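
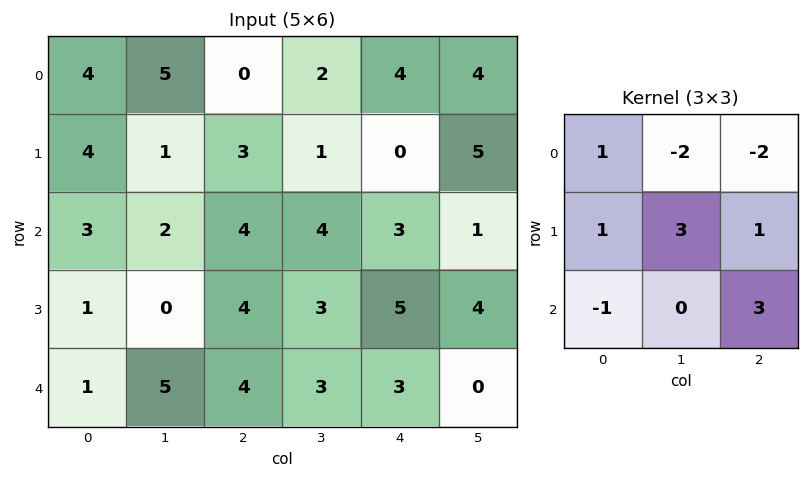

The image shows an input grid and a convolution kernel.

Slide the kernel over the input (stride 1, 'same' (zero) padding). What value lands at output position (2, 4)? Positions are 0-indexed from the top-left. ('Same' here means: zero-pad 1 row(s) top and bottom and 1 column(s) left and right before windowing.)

14

The receptive field on the zero-padded input at this output position is [1 0 5 / 4 3 1 / 3 5 4]. Elementwise product with the kernel and sum: 1·1 + 0·-2 + 5·-2 + 4·1 + 3·3 + 1·1 + 3·-1 + 4·3.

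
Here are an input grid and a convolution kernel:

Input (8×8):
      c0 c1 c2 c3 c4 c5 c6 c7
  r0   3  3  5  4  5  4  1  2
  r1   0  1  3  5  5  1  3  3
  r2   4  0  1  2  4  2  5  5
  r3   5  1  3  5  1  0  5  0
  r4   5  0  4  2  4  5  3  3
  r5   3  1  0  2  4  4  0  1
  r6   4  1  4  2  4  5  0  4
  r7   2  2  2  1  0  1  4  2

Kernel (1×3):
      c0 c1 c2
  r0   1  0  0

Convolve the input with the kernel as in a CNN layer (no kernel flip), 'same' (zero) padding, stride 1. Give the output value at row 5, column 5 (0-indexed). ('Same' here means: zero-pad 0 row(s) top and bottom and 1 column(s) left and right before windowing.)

The receptive field on the zero-padded input at this output position is [4 4 0]. Elementwise product with the kernel and sum: 4·1.

4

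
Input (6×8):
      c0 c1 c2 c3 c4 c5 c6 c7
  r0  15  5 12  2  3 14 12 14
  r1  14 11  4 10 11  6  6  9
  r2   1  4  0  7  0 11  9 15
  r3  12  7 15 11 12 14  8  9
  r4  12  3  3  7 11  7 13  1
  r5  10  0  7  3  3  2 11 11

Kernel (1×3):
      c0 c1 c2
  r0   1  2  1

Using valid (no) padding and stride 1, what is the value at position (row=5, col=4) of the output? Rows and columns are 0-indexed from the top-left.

The receptive field on the input at this output position is [3 2 11]. Elementwise product with the kernel and sum: 3·1 + 2·2 + 11·1.

18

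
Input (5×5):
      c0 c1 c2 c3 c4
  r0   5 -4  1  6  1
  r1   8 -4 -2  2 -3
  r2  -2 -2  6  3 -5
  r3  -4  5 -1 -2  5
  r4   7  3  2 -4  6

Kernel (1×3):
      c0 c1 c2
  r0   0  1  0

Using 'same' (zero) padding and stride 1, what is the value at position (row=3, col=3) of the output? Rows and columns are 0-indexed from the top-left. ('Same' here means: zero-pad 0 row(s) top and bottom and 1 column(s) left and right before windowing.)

-2

The receptive field on the zero-padded input at this output position is [-1 -2 5]. Elementwise product with the kernel and sum: -2·1.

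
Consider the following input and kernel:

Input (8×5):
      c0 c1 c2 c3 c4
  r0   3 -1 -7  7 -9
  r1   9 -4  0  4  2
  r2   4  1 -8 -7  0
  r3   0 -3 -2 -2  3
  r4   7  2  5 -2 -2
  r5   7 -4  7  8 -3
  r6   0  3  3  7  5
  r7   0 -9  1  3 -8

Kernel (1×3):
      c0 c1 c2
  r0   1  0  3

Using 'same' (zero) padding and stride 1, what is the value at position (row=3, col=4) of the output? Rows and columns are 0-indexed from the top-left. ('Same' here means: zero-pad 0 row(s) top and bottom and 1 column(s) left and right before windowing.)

-2

The receptive field on the zero-padded input at this output position is [-2 3 0]. Elementwise product with the kernel and sum: -2·1 + 0·3.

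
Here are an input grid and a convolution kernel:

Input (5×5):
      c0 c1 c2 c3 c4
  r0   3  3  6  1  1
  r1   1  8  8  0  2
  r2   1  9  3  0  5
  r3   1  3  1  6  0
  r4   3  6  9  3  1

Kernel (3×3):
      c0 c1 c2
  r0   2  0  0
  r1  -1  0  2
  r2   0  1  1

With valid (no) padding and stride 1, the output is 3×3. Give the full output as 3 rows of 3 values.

33 1 13
11 14 29
18 39 9

Output[0,0]: The receptive field on the input at this output position is [3 3 6 / 1 8 8 / 1 9 3]. Elementwise product with the kernel and sum: 3·2 + 1·-1 + 8·2 + 9·1 + 3·1.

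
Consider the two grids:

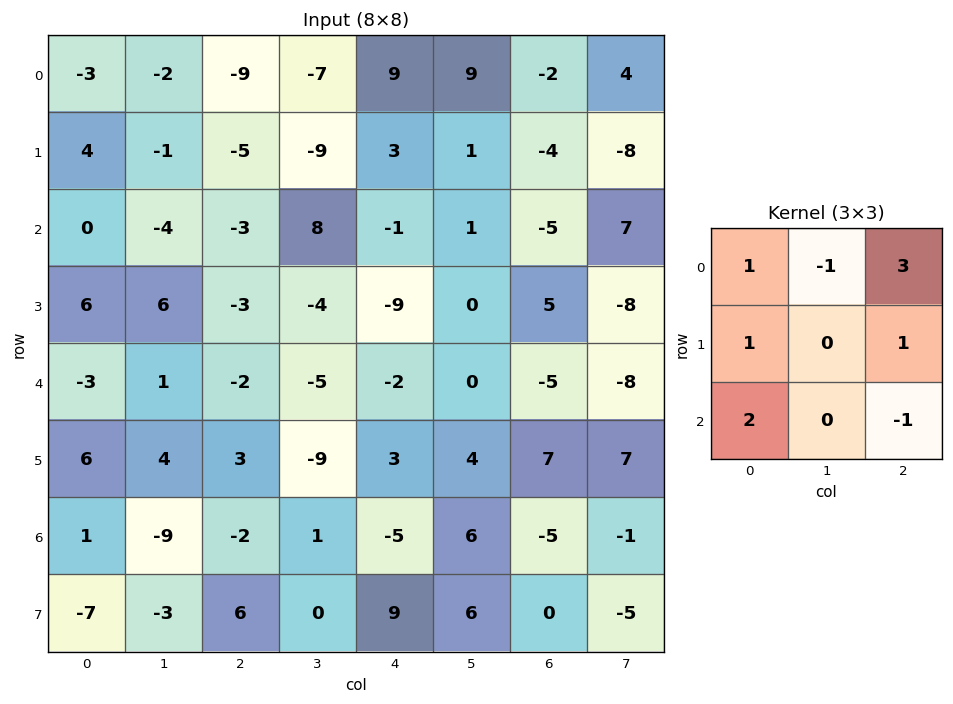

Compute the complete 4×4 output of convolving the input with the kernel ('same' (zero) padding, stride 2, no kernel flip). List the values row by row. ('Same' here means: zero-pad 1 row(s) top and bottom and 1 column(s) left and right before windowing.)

-1 -2 -17 23
-17 -3 -8 -3
9 10 -22 -36
0 -40 1 40

Output[0,0]: The receptive field on the zero-padded input at this output position is [0 0 0 / 0 -3 -2 / 0 4 -1]. Elementwise product with the kernel and sum: 0·1 + 0·-1 + 0·3 + 0·1 + -2·1 + 0·2 + -1·-1.
Output[0,1]: The receptive field on the zero-padded input at this output position is [0 0 0 / -2 -9 -7 / -1 -5 -9]. Elementwise product with the kernel and sum: 0·1 + 0·-1 + 0·3 + -2·1 + -7·1 + -1·2 + -9·-1.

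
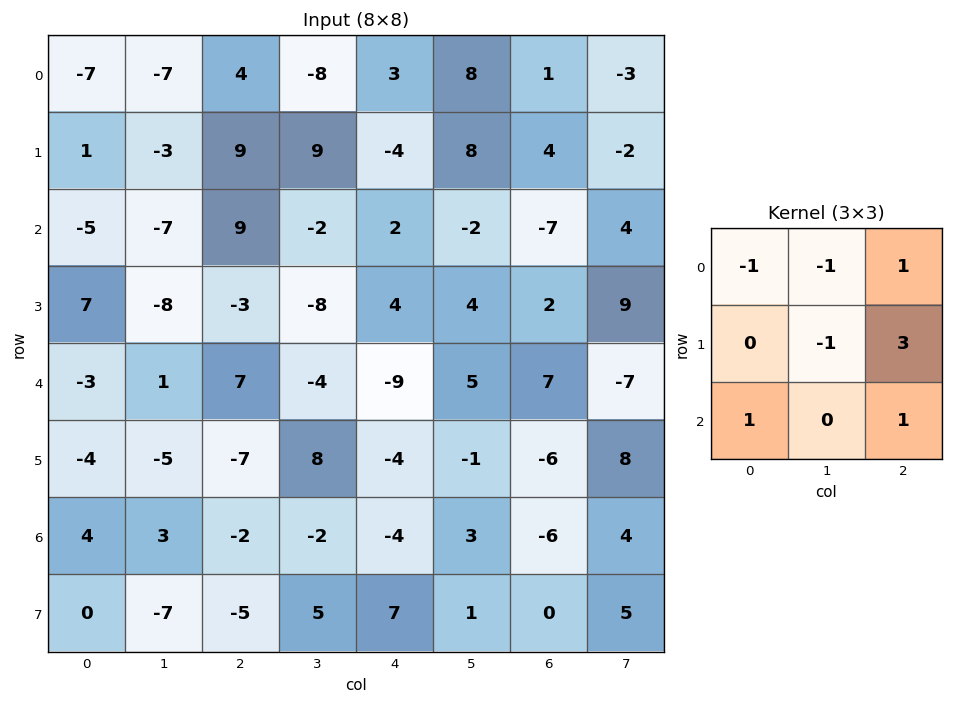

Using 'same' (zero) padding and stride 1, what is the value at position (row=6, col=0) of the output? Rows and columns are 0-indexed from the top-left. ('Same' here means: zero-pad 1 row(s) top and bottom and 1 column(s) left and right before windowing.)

-3

The receptive field on the zero-padded input at this output position is [0 -4 -5 / 0 4 3 / 0 0 -7]. Elementwise product with the kernel and sum: 0·-1 + -4·-1 + -5·1 + 4·-1 + 3·3 + 0·1 + -7·1.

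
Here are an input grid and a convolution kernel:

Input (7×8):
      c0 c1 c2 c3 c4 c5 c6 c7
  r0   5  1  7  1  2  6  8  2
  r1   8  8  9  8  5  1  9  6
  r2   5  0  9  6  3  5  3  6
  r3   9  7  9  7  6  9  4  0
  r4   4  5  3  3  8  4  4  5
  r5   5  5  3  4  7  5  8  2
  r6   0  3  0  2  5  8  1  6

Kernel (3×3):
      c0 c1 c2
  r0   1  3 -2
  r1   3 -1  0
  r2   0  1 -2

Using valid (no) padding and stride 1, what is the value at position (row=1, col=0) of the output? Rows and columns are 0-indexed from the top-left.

18

The receptive field on the input at this output position is [8 8 9 / 5 0 9 / 9 7 9]. Elementwise product with the kernel and sum: 8·1 + 8·3 + 9·-2 + 5·3 + 0·-1 + 7·1 + 9·-2.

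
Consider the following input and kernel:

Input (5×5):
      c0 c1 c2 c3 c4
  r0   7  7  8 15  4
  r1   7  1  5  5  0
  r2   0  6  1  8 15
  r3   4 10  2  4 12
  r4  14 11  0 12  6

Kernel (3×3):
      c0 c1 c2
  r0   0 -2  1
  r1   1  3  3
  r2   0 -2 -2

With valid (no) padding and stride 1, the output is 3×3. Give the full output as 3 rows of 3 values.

Output[0,0]: The receptive field on the input at this output position is [7 7 8 / 7 1 5 / 0 6 1]. Elementwise product with the kernel and sum: 7·-2 + 8·1 + 7·1 + 1·3 + 5·3 + 6·-2 + 1·-2.
Output[0,1]: The receptive field on the input at this output position is [7 8 15 / 1 5 5 / 6 1 8]. Elementwise product with the kernel and sum: 8·-2 + 15·1 + 1·1 + 5·3 + 5·3 + 1·-2 + 8·-2.

5 12 -52
0 16 28
7 10 13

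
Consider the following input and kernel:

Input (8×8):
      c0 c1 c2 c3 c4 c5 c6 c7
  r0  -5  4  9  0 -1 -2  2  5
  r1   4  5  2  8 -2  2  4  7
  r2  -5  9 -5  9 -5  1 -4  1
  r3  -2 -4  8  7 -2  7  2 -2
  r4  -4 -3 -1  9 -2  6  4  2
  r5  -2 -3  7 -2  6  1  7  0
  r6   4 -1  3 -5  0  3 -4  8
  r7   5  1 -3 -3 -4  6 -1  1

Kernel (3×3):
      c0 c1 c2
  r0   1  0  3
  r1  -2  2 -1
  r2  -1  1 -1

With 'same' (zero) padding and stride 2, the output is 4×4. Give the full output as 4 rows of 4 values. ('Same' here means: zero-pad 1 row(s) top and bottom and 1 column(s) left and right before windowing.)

Output[0,0]: The receptive field on the zero-padded input at this output position is [0 0 0 / 0 -5 4 / 0 4 5]. Elementwise product with the kernel and sum: 0·1 + 0·3 + 0·-2 + -5·2 + 4·-1 + 0·-1 + 4·1 + 5·-1.
Output[0,1]: The receptive field on the zero-padded input at this output position is [0 0 0 / 4 9 0 / 5 2 8]. Elementwise product with the kernel and sum: 0·1 + 0·3 + 4·-2 + 9·2 + 0·-1 + 5·-1 + 2·1 + 8·-1.

-15 -1 -12 -2
-2 -3 -31 9
-16 24 7 1
4 3 1 -29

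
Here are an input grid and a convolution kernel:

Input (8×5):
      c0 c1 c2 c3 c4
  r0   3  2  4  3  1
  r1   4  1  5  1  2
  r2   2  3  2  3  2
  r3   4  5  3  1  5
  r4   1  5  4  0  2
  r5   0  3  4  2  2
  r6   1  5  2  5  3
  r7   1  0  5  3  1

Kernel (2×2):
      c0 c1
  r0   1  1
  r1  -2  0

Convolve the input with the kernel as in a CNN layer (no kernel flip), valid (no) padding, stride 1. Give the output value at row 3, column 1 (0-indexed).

-2

The receptive field on the input at this output position is [5 3 / 5 4]. Elementwise product with the kernel and sum: 5·1 + 3·1 + 5·-2.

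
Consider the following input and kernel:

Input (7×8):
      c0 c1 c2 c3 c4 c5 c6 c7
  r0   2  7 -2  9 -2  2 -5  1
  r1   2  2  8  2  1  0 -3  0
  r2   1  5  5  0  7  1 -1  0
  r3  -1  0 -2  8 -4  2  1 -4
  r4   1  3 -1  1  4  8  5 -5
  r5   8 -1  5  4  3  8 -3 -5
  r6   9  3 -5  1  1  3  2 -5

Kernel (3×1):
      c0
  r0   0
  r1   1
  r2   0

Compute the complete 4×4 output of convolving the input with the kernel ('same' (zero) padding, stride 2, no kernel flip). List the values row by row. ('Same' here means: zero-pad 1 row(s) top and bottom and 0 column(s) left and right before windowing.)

2 -2 -2 -5
1 5 7 -1
1 -1 4 5
9 -5 1 2

Output[0,0]: The receptive field on the zero-padded input at this output position is [0 / 2 / 2]. Elementwise product with the kernel and sum: 2·1.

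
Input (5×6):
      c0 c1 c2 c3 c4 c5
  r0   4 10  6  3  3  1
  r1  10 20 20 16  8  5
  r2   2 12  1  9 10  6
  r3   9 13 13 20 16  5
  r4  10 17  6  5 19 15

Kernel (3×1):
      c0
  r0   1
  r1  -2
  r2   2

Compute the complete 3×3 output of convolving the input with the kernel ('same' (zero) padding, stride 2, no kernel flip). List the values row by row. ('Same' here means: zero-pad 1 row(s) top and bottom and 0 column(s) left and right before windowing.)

Output[0,0]: The receptive field on the zero-padded input at this output position is [0 / 4 / 10]. Elementwise product with the kernel and sum: 0·1 + 4·-2 + 10·2.
Output[0,1]: The receptive field on the zero-padded input at this output position is [0 / 6 / 20]. Elementwise product with the kernel and sum: 0·1 + 6·-2 + 20·2.

12 28 10
24 44 20
-11 1 -22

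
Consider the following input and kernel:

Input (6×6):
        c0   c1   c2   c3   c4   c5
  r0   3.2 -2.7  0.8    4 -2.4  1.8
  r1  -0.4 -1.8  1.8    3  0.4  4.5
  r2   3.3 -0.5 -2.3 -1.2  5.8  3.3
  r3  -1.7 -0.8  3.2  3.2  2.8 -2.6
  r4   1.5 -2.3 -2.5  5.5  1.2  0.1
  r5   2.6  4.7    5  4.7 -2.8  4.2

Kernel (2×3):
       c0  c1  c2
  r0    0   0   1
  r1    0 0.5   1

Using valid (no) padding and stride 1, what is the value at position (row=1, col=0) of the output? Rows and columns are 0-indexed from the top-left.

The receptive field on the input at this output position is [-0.4 -1.8 1.8 / 3.3 -0.5 -2.3]. Elementwise product with the kernel and sum: 1.8·1 + -0.5·0.5 + -2.3·1.

-0.75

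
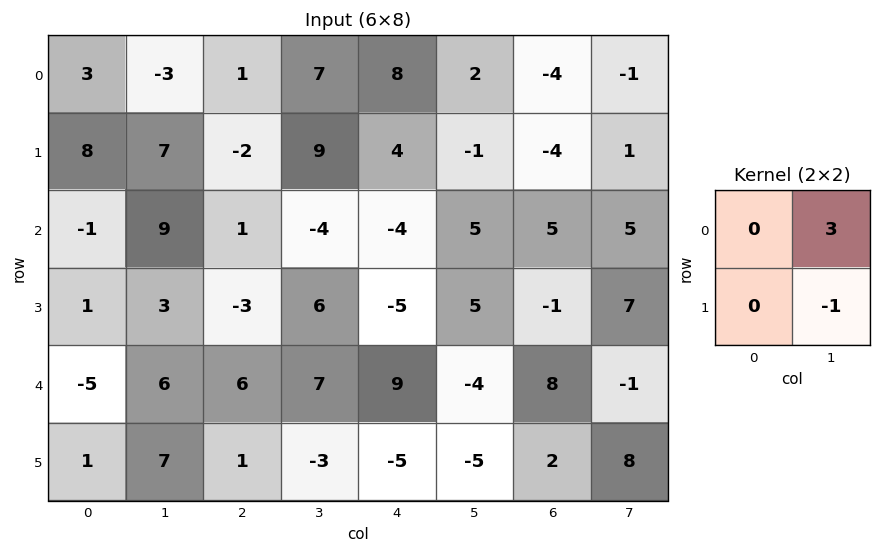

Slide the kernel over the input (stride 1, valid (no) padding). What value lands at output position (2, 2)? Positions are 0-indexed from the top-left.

The receptive field on the input at this output position is [1 -4 / -3 6]. Elementwise product with the kernel and sum: -4·3 + 6·-1.

-18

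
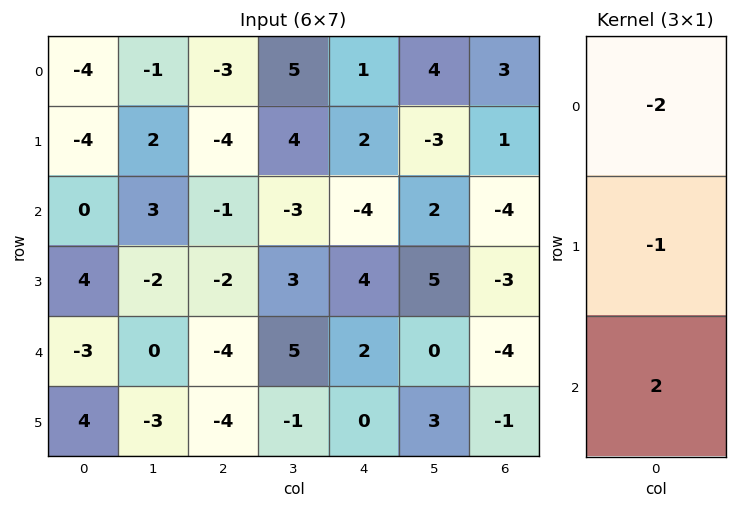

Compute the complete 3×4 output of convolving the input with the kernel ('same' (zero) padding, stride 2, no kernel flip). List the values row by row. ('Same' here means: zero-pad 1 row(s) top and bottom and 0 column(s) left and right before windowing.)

Output[0,0]: The receptive field on the zero-padded input at this output position is [0 / -4 / -4]. Elementwise product with the kernel and sum: 0·-2 + -4·-1 + -4·2.

-4 -5 3 -1
16 5 8 -4
3 0 -10 8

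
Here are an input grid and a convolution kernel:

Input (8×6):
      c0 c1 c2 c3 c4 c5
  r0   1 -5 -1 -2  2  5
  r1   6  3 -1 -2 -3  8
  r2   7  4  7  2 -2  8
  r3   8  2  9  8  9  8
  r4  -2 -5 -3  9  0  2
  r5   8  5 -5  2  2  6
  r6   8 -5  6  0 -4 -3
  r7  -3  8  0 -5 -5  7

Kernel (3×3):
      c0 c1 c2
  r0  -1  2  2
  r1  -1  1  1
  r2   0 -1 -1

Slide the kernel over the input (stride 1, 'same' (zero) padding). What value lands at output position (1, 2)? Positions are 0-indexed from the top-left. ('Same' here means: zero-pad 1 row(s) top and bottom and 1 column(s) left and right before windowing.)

-16

The receptive field on the zero-padded input at this output position is [-5 -1 -2 / 3 -1 -2 / 4 7 2]. Elementwise product with the kernel and sum: -5·-1 + -1·2 + -2·2 + 3·-1 + -1·1 + -2·1 + 7·-1 + 2·-1.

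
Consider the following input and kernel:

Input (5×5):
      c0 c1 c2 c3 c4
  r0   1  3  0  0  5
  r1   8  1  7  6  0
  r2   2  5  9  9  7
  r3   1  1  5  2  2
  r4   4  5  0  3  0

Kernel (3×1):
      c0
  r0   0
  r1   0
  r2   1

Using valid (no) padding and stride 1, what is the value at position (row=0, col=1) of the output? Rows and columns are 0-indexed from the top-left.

5

The receptive field on the input at this output position is [3 / 1 / 5]. Elementwise product with the kernel and sum: 5·1.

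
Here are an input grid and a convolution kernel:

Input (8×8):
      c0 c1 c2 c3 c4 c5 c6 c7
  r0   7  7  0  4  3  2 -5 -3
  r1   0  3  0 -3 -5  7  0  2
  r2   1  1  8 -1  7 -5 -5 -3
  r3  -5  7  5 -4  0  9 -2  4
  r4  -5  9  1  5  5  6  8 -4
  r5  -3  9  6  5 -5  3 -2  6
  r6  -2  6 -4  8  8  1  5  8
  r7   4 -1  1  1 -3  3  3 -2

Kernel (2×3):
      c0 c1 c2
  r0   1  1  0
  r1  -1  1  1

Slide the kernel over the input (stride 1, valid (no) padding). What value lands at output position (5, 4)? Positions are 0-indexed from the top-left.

The receptive field on the input at this output position is [-5 3 -2 / 8 1 5]. Elementwise product with the kernel and sum: -5·1 + 3·1 + 8·-1 + 1·1 + 5·1.

-4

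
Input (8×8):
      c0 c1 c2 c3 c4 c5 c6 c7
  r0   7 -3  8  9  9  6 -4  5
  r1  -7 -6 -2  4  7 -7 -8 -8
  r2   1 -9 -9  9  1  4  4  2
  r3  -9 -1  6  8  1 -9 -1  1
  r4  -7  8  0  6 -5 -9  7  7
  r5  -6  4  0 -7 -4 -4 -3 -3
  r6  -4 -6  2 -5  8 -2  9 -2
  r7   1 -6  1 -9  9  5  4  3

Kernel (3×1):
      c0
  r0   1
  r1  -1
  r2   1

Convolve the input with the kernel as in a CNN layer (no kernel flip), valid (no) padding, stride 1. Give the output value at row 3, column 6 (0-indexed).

The receptive field on the input at this output position is [-1 / 7 / -3]. Elementwise product with the kernel and sum: -1·1 + 7·-1 + -3·1.

-11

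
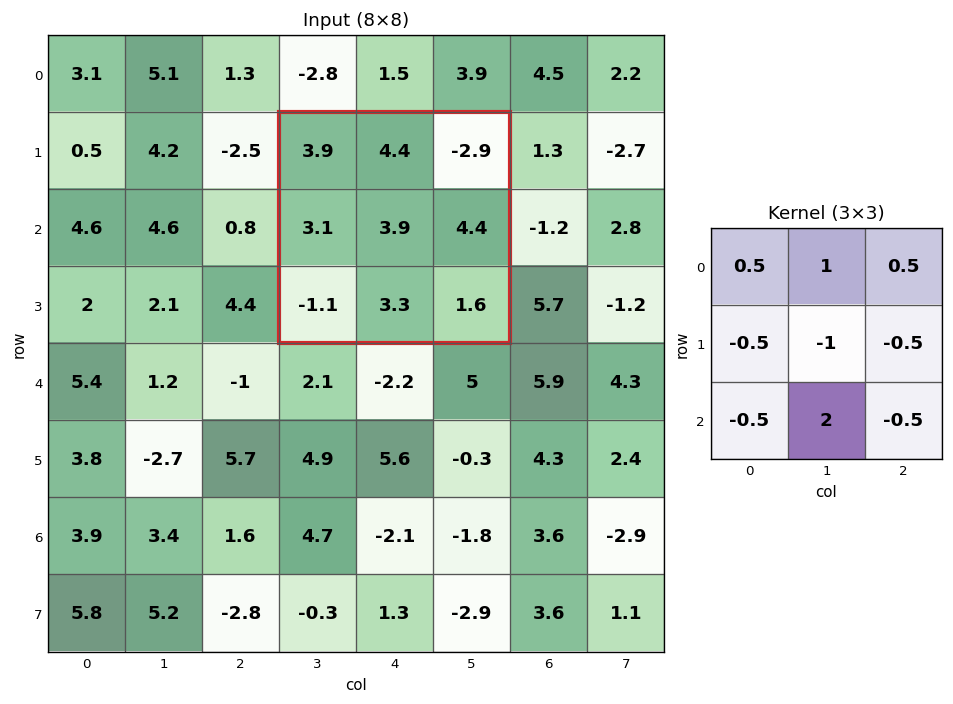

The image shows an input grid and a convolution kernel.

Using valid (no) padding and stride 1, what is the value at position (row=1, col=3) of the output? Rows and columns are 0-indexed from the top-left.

The receptive field on the input at this output position is [3.9 4.4 -2.9 / 3.1 3.9 4.4 / -1.1 3.3 1.6]. Elementwise product with the kernel and sum: 3.9·0.5 + 4.4·1 + -2.9·0.5 + 3.1·-0.5 + 3.9·-1 + 4.4·-0.5 + -1.1·-0.5 + 3.3·2 + 1.6·-0.5.

3.6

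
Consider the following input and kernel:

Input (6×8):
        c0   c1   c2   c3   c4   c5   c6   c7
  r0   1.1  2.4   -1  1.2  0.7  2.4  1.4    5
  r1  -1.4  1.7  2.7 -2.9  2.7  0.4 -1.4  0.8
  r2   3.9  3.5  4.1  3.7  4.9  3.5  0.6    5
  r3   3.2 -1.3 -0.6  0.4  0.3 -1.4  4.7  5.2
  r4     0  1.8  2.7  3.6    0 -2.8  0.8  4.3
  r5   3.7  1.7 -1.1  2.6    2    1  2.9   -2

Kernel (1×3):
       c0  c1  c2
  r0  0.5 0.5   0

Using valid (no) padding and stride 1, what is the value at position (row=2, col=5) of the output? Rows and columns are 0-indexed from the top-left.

The receptive field on the input at this output position is [3.5 0.6 5]. Elementwise product with the kernel and sum: 3.5·0.5 + 0.6·0.5.

2.05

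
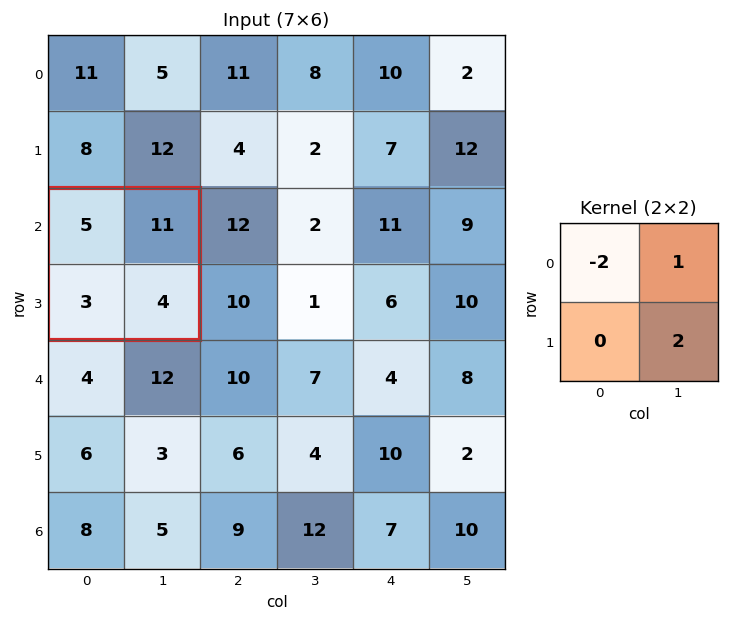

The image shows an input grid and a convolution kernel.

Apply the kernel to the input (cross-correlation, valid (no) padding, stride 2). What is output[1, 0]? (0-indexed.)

The receptive field on the input at this output position is [5 11 / 3 4]. Elementwise product with the kernel and sum: 5·-2 + 11·1 + 4·2.

9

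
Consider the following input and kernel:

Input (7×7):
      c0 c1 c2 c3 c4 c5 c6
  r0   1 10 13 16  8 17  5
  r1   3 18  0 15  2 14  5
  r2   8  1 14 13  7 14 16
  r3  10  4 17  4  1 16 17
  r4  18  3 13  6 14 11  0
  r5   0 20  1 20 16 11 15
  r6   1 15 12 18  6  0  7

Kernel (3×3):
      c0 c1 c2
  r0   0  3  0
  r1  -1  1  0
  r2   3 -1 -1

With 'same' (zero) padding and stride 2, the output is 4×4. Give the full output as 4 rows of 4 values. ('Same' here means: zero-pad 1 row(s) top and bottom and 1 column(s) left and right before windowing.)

-20 42 21 25
3 4 -5 48
28 100 44 58
1 0 36 52

Output[0,0]: The receptive field on the zero-padded input at this output position is [0 0 0 / 0 1 10 / 0 3 18]. Elementwise product with the kernel and sum: 0·3 + 0·-1 + 1·1 + 0·3 + 3·-1 + 18·-1.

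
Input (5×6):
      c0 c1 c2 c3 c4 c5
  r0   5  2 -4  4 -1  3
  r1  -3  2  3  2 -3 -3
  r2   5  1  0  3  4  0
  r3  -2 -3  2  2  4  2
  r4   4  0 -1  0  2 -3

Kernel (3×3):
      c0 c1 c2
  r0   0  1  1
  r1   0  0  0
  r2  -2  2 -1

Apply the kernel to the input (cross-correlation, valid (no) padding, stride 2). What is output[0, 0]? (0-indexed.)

-10

The receptive field on the input at this output position is [5 2 -4 / -3 2 3 / 5 1 0]. Elementwise product with the kernel and sum: 2·1 + -4·1 + 5·-2 + 1·2 + 0·-1.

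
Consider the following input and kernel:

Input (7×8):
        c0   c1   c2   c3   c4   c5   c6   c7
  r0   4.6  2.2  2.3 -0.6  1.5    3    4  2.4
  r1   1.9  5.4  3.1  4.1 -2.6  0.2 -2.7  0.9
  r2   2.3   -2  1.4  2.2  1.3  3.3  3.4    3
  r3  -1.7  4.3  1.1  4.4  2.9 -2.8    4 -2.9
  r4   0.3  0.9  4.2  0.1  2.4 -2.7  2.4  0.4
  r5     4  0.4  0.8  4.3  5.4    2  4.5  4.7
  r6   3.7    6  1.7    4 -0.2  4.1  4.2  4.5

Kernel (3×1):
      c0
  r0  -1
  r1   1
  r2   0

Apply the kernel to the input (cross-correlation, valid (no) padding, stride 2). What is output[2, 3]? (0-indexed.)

2.1

The receptive field on the input at this output position is [2.4 / 4.5 / 4.2]. Elementwise product with the kernel and sum: 2.4·-1 + 4.5·1.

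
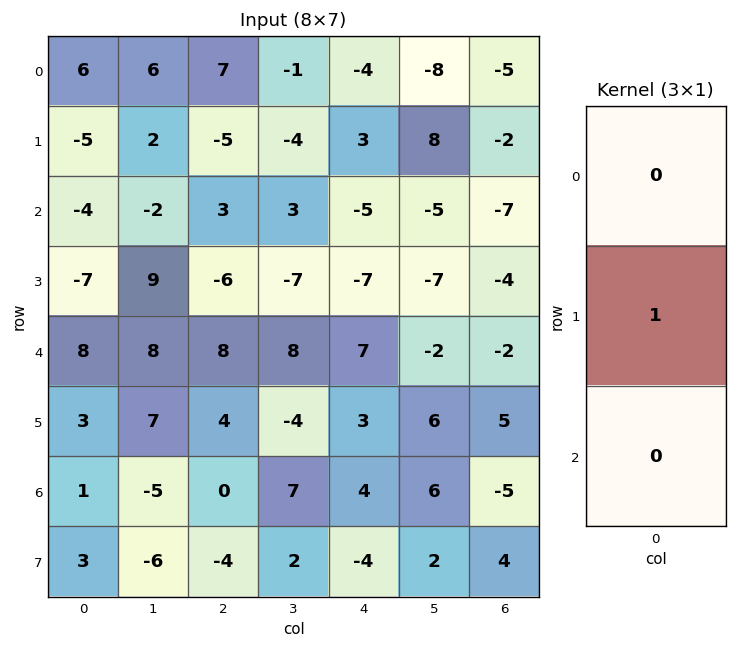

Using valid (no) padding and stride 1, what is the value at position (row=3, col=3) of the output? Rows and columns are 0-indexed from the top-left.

8

The receptive field on the input at this output position is [-7 / 8 / -4]. Elementwise product with the kernel and sum: 8·1.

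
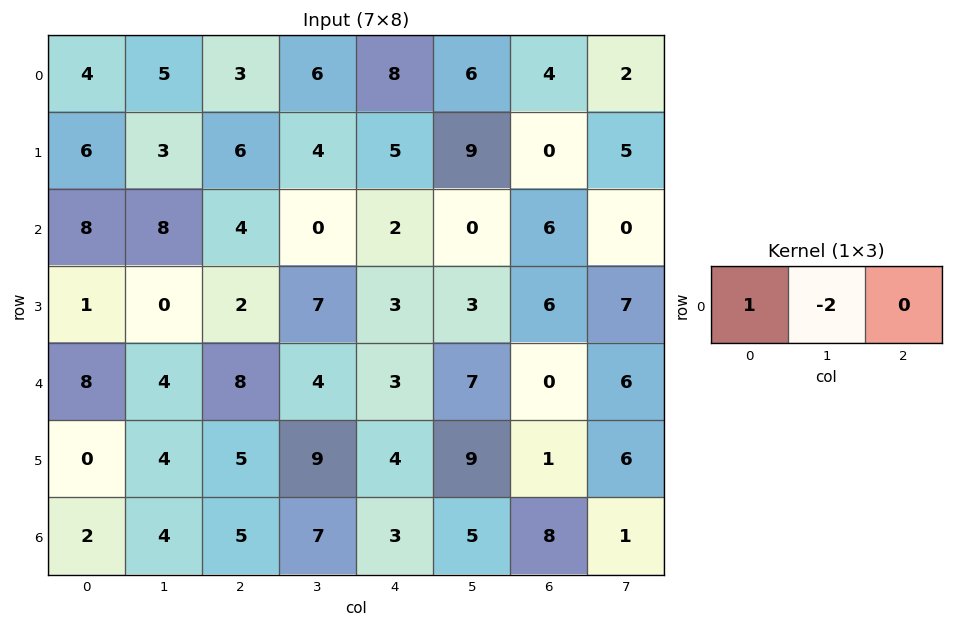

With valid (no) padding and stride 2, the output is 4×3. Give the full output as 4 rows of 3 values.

-6 -9 -4
-8 4 2
0 0 -11
-6 -9 -7

Output[0,0]: The receptive field on the input at this output position is [4 5 3]. Elementwise product with the kernel and sum: 4·1 + 5·-2.
Output[0,1]: The receptive field on the input at this output position is [3 6 8]. Elementwise product with the kernel and sum: 3·1 + 6·-2.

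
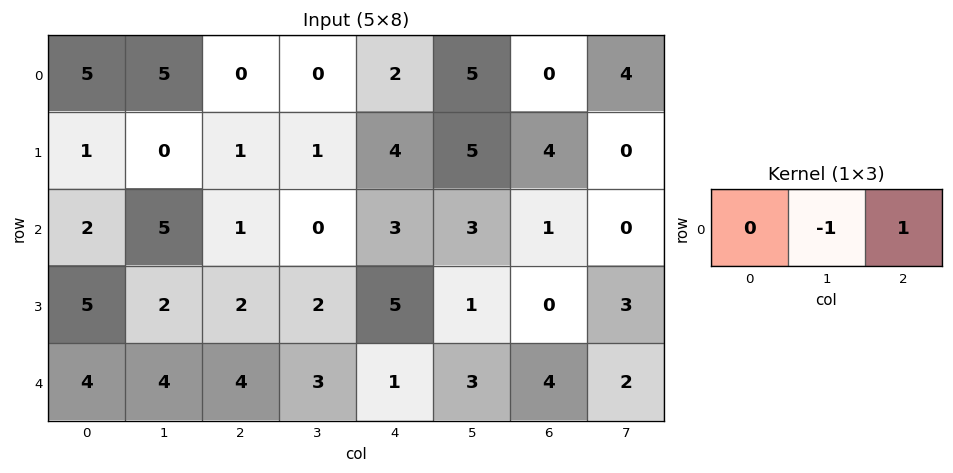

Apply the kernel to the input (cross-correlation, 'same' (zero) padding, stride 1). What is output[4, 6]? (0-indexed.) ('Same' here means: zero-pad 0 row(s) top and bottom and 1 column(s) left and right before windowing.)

-2

The receptive field on the zero-padded input at this output position is [3 4 2]. Elementwise product with the kernel and sum: 4·-1 + 2·1.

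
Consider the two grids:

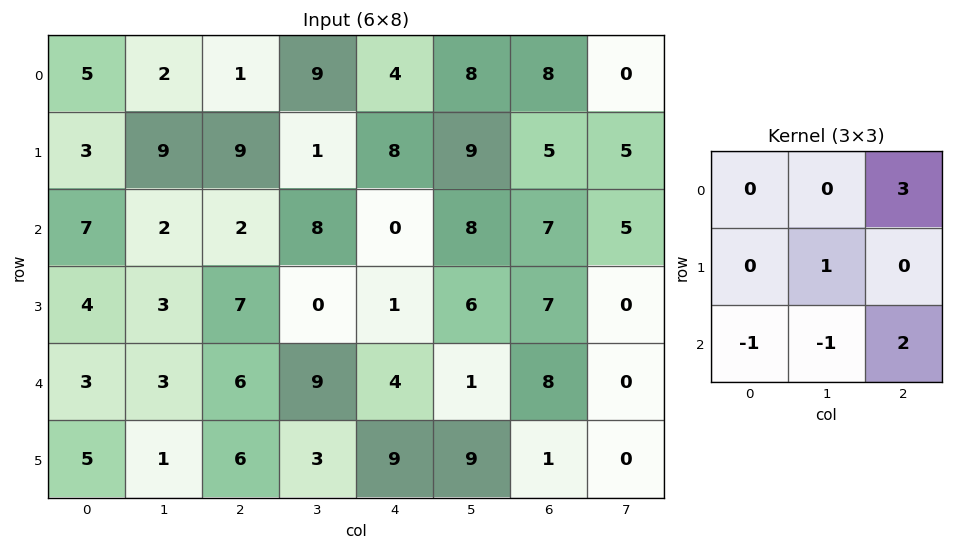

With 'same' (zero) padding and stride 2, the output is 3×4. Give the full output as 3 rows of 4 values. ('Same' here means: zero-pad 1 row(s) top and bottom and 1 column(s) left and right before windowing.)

Output[0,0]: The receptive field on the zero-padded input at this output position is [0 0 0 / 0 5 2 / 0 3 9]. Elementwise product with the kernel and sum: 0·3 + 5·1 + 0·-1 + 3·-1 + 9·2.

20 -15 13 4
36 -5 38 9
9 5 28 -2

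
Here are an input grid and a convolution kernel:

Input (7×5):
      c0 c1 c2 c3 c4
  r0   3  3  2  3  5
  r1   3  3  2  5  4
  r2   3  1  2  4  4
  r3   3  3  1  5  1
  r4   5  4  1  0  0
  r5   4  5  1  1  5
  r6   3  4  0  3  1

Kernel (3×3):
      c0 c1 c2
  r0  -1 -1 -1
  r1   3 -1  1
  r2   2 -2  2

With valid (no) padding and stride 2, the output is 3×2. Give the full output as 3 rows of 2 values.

8 -1
5 -9
-4 2

Output[0,0]: The receptive field on the input at this output position is [3 3 2 / 3 3 2 / 3 1 2]. Elementwise product with the kernel and sum: 3·-1 + 3·-1 + 2·-1 + 3·3 + 3·-1 + 2·1 + 3·2 + 1·-2 + 2·2.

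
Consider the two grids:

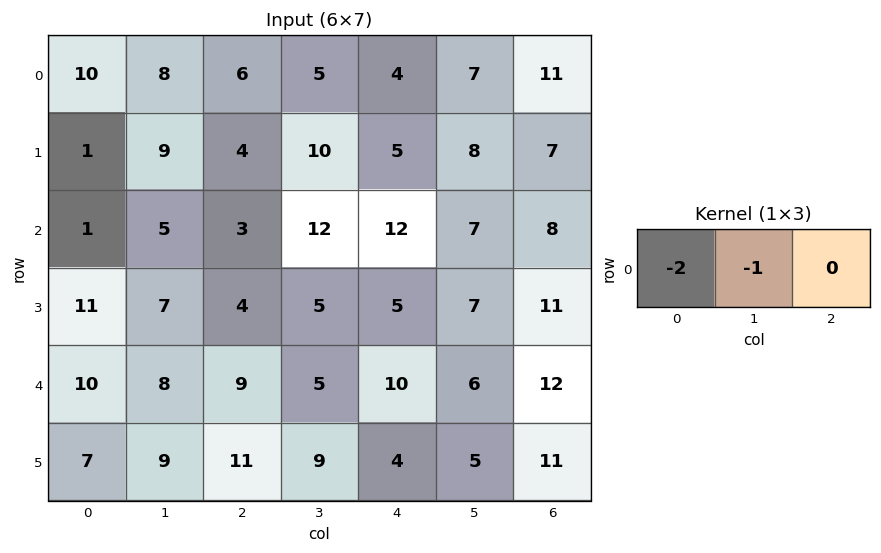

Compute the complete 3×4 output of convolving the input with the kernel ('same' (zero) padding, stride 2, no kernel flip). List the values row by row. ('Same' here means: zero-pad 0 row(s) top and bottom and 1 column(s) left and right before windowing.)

Output[0,0]: The receptive field on the zero-padded input at this output position is [0 10 8]. Elementwise product with the kernel and sum: 0·-2 + 10·-1.
Output[0,1]: The receptive field on the zero-padded input at this output position is [8 6 5]. Elementwise product with the kernel and sum: 8·-2 + 6·-1.

-10 -22 -14 -25
-1 -13 -36 -22
-10 -25 -20 -24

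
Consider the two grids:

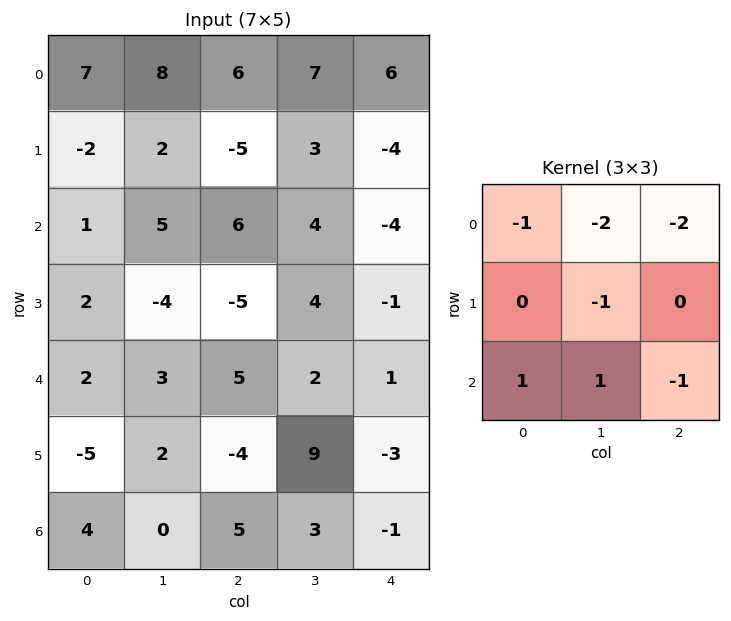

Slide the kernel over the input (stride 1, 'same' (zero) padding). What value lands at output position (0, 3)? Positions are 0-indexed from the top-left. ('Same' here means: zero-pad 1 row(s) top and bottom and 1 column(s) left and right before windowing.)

The receptive field on the zero-padded input at this output position is [0 0 0 / 6 7 6 / -5 3 -4]. Elementwise product with the kernel and sum: 0·-1 + 0·-2 + 0·-2 + 7·-1 + -5·1 + 3·1 + -4·-1.

-5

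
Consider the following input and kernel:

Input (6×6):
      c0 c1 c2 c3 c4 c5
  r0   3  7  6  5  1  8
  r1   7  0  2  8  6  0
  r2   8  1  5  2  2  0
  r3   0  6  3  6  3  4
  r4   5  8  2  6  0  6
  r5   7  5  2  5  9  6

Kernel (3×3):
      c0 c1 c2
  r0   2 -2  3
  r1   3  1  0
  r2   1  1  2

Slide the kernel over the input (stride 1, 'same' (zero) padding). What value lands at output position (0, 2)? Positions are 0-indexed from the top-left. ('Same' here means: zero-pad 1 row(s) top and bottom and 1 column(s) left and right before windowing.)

45

The receptive field on the zero-padded input at this output position is [0 0 0 / 7 6 5 / 0 2 8]. Elementwise product with the kernel and sum: 0·2 + 0·-2 + 0·3 + 7·3 + 6·1 + 0·1 + 2·1 + 8·2.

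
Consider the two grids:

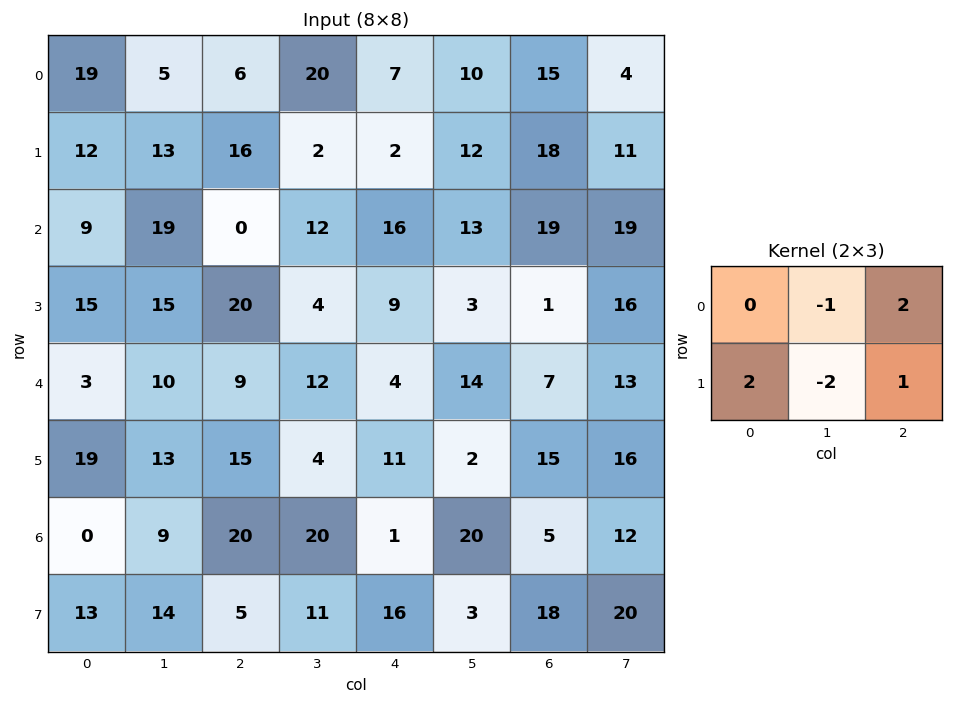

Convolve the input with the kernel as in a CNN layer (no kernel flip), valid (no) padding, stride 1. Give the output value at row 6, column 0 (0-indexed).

34

The receptive field on the input at this output position is [0 9 20 / 13 14 5]. Elementwise product with the kernel and sum: 9·-1 + 20·2 + 13·2 + 14·-2 + 5·1.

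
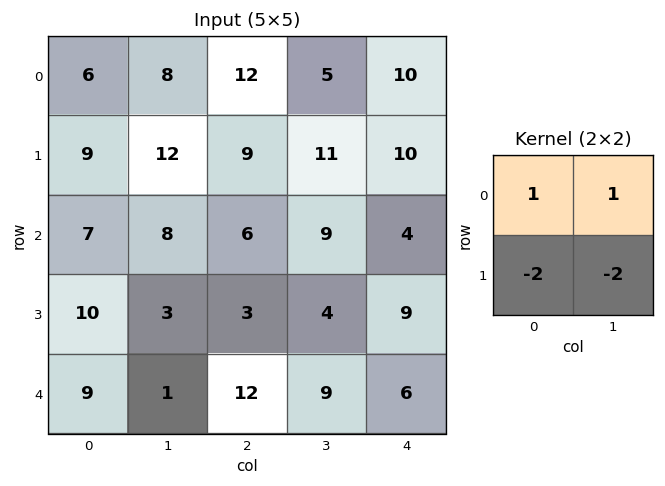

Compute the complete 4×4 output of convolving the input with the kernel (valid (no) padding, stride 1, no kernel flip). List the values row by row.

-28 -22 -23 -27
-9 -7 -10 -5
-11 2 1 -13
-7 -20 -35 -17

Output[0,0]: The receptive field on the input at this output position is [6 8 / 9 12]. Elementwise product with the kernel and sum: 6·1 + 8·1 + 9·-2 + 12·-2.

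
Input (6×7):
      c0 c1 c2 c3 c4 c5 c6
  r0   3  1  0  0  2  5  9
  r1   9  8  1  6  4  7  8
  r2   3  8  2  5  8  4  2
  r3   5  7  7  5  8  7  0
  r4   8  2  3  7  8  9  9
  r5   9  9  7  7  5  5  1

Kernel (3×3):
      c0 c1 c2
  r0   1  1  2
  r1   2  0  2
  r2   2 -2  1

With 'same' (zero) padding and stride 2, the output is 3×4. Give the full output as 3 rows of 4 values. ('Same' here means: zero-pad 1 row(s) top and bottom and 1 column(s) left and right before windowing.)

Output[0,0]: The receptive field on the zero-padded input at this output position is [0 0 0 / 0 3 1 / 0 9 8]. Elementwise product with the kernel and sum: 0·1 + 0·1 + 0·2 + 0·2 + 1·2 + 0·2 + 9·-2 + 8·1.
Output[0,1]: The receptive field on the zero-padded input at this output position is [0 0 0 / 1 0 0 / 8 1 6]. Elementwise product with the kernel and sum: 0·1 + 0·1 + 0·2 + 1·2 + 0·2 + 8·2 + 1·-2 + 6·1.

-8 22 21 8
38 52 43 37
14 53 68 33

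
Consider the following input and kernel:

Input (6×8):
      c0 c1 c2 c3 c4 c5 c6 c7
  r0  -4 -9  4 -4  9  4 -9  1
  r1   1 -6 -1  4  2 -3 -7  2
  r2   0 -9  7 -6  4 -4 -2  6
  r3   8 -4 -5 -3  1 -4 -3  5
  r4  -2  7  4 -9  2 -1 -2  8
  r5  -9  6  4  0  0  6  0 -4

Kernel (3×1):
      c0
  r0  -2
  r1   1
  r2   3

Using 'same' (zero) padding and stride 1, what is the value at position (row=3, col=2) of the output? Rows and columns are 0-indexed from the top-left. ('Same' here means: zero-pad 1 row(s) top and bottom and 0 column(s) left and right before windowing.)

-7

The receptive field on the zero-padded input at this output position is [7 / -5 / 4]. Elementwise product with the kernel and sum: 7·-2 + -5·1 + 4·3.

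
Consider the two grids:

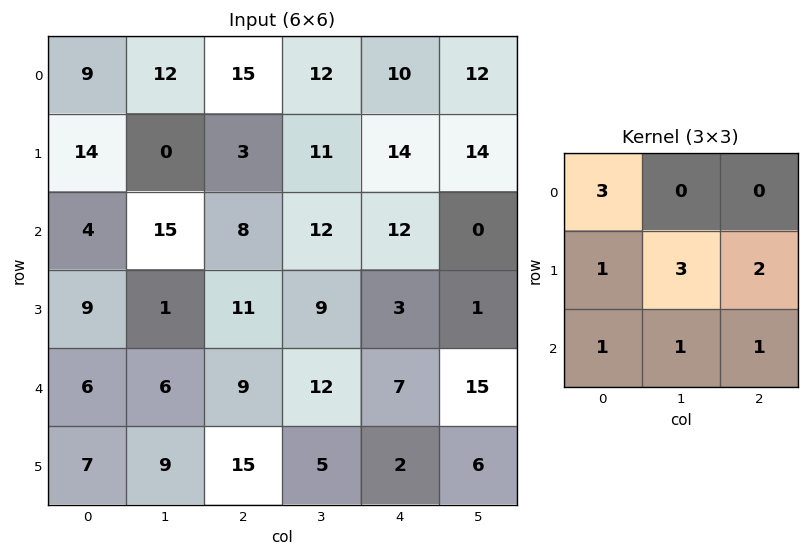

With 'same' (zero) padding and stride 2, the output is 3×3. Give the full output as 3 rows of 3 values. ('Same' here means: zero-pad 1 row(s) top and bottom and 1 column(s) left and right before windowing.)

65 95 105
52 84 94
46 89 103

Output[0,0]: The receptive field on the zero-padded input at this output position is [0 0 0 / 0 9 12 / 0 14 0]. Elementwise product with the kernel and sum: 0·3 + 0·1 + 9·3 + 12·2 + 0·1 + 14·1 + 0·1.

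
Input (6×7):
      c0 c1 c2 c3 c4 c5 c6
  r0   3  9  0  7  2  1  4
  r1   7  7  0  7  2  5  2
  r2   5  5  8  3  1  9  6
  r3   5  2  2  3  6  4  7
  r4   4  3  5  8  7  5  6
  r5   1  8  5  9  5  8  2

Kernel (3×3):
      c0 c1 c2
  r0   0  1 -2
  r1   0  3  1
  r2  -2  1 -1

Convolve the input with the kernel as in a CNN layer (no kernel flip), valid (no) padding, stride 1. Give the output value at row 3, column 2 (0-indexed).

The receptive field on the input at this output position is [2 3 6 / 5 8 7 / 5 9 5]. Elementwise product with the kernel and sum: 3·1 + 6·-2 + 8·3 + 7·1 + 5·-2 + 9·1 + 5·-1.

16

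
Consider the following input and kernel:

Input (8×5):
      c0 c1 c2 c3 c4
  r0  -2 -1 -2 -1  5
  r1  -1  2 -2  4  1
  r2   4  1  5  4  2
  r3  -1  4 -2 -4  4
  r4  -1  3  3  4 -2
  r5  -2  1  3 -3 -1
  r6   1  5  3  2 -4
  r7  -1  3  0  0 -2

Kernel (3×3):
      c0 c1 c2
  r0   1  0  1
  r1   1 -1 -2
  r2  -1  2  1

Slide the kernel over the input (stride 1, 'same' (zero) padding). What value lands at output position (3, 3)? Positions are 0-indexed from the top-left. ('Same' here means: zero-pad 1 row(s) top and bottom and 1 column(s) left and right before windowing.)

4

The receptive field on the zero-padded input at this output position is [5 4 2 / -2 -4 4 / 3 4 -2]. Elementwise product with the kernel and sum: 5·1 + 2·1 + -2·1 + -4·-1 + 4·-2 + 3·-1 + 4·2 + -2·1.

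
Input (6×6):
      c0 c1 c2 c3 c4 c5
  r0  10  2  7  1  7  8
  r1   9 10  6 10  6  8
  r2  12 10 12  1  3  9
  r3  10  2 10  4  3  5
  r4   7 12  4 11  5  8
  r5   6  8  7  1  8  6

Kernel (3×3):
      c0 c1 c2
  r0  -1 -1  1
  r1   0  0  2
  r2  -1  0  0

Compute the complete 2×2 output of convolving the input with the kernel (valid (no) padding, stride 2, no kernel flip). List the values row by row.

Output[0,0]: The receptive field on the input at this output position is [10 2 7 / 9 10 6 / 12 10 12]. Elementwise product with the kernel and sum: 10·-1 + 2·-1 + 7·1 + 6·2 + 12·-1.
Output[0,1]: The receptive field on the input at this output position is [7 1 7 / 6 10 6 / 12 1 3]. Elementwise product with the kernel and sum: 7·-1 + 1·-1 + 7·1 + 6·2 + 12·-1.

-5 -1
3 -8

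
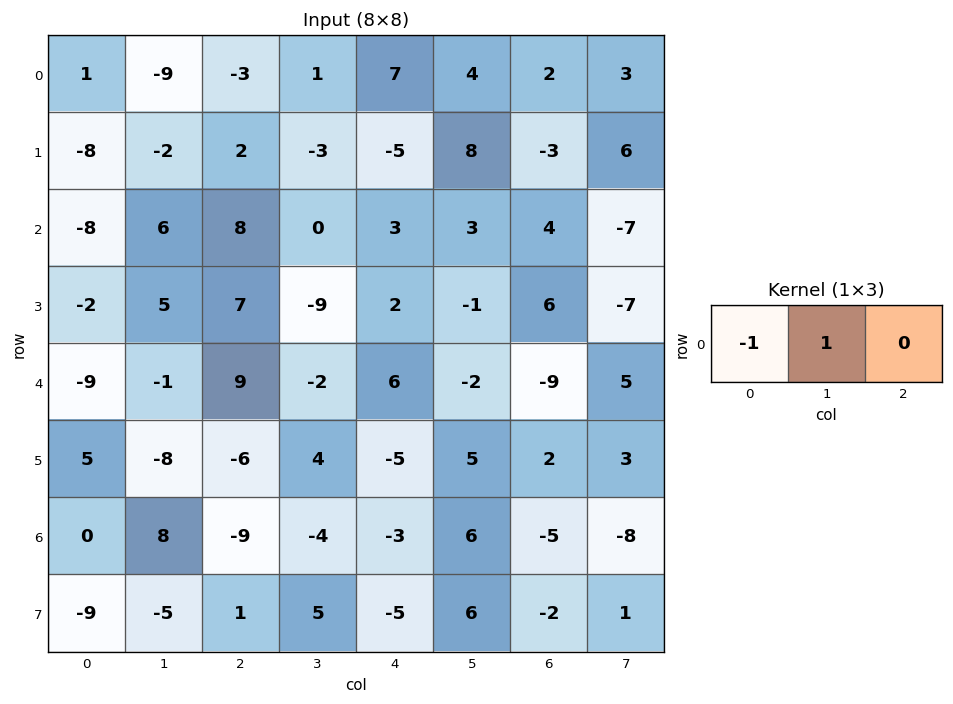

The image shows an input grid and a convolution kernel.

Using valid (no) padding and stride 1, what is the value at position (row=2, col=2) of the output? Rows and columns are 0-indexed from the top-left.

The receptive field on the input at this output position is [8 0 3]. Elementwise product with the kernel and sum: 8·-1 + 0·1.

-8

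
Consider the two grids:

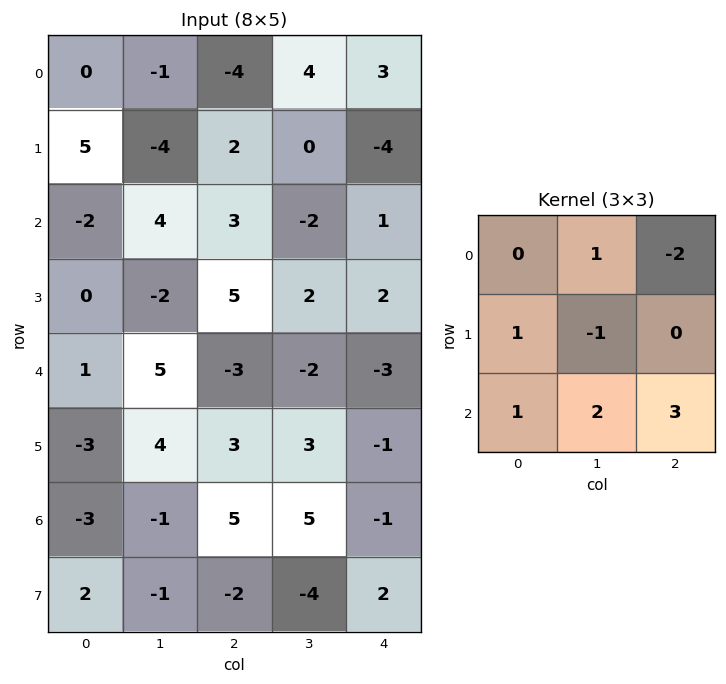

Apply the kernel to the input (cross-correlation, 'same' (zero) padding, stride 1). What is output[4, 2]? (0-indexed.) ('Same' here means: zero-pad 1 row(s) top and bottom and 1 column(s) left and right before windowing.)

The receptive field on the zero-padded input at this output position is [-2 5 2 / 5 -3 -2 / 4 3 3]. Elementwise product with the kernel and sum: 5·1 + 2·-2 + 5·1 + -3·-1 + 4·1 + 3·2 + 3·3.

28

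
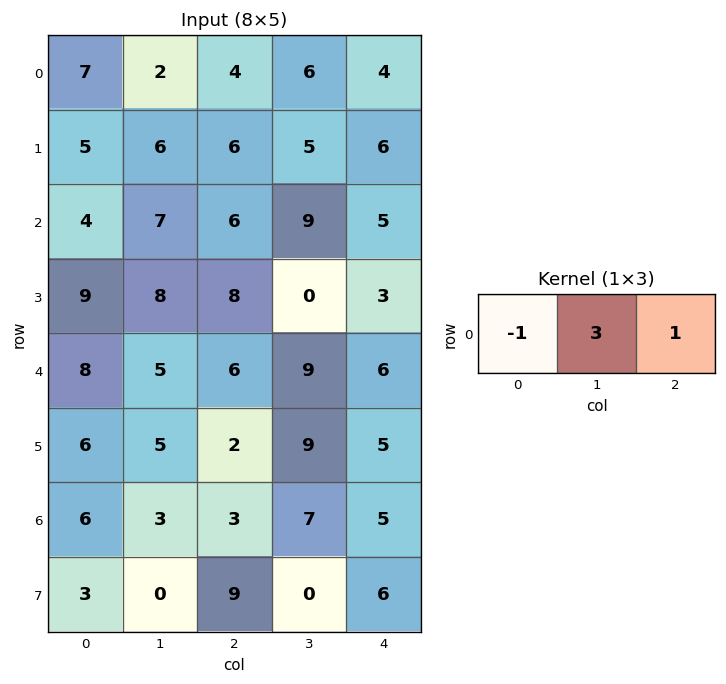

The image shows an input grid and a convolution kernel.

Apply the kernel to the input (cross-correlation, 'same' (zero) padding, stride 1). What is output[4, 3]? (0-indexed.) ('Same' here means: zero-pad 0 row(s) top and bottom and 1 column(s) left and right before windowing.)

The receptive field on the zero-padded input at this output position is [6 9 6]. Elementwise product with the kernel and sum: 6·-1 + 9·3 + 6·1.

27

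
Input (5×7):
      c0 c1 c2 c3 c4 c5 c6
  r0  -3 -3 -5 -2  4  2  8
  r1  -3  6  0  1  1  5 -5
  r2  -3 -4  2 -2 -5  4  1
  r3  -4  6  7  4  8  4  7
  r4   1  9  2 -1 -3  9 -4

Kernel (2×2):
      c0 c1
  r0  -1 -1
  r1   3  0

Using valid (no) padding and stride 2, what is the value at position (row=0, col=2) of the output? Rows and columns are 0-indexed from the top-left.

The receptive field on the input at this output position is [4 2 / 1 5]. Elementwise product with the kernel and sum: 4·-1 + 2·-1 + 1·3.

-3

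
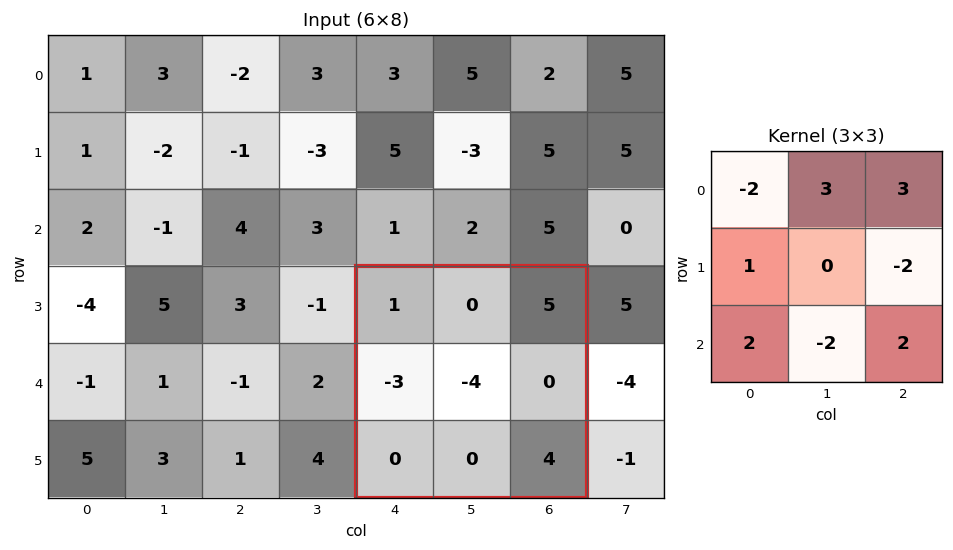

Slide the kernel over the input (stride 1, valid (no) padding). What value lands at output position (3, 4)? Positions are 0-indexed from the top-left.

18

The receptive field on the input at this output position is [1 0 5 / -3 -4 0 / 0 0 4]. Elementwise product with the kernel and sum: 1·-2 + 0·3 + 5·3 + -3·1 + 0·-2 + 0·2 + 0·-2 + 4·2.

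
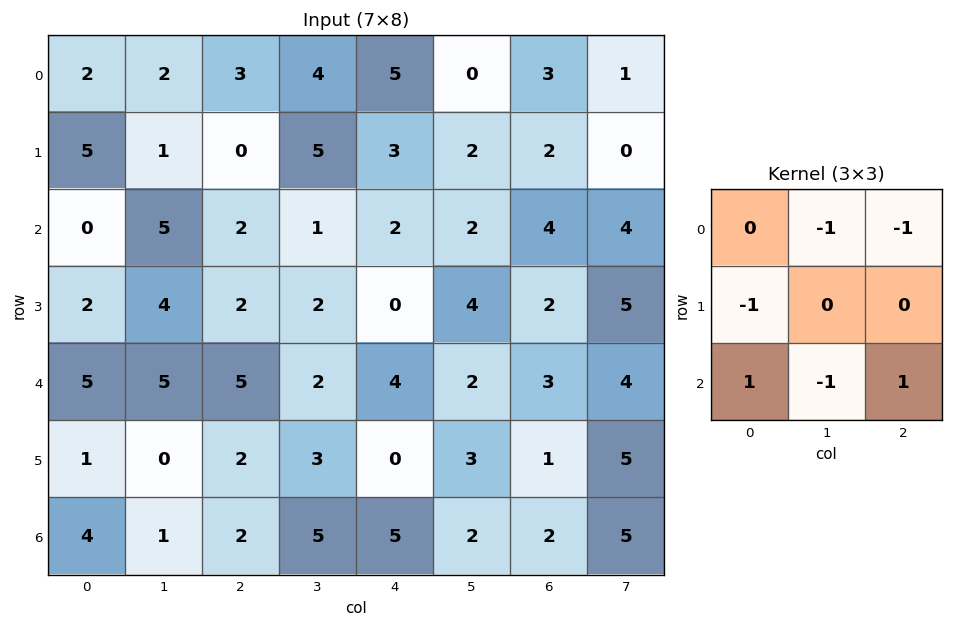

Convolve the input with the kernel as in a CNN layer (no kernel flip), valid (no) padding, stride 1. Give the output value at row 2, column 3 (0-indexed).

The receptive field on the input at this output position is [1 2 2 / 2 0 4 / 2 4 2]. Elementwise product with the kernel and sum: 2·-1 + 2·-1 + 2·-1 + 2·1 + 4·-1 + 2·1.

-6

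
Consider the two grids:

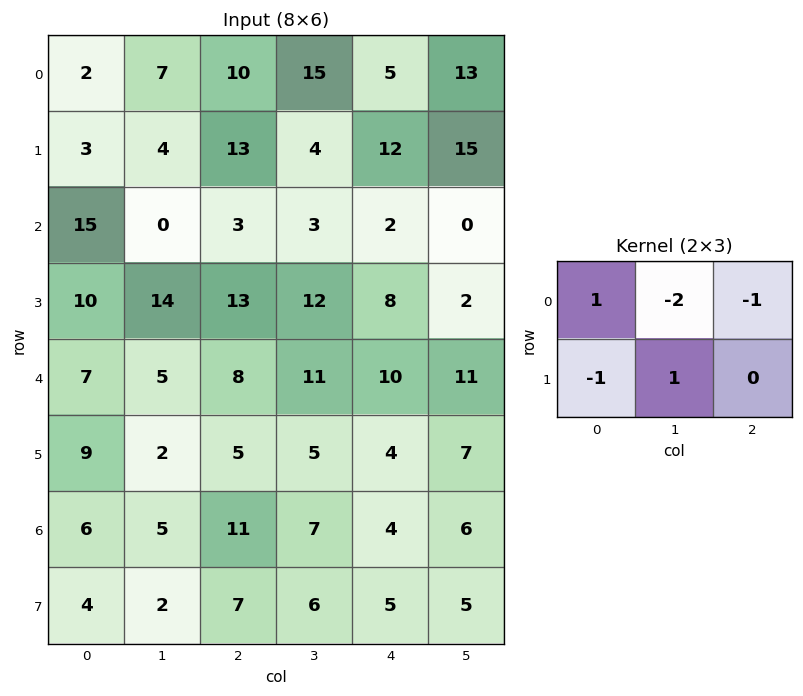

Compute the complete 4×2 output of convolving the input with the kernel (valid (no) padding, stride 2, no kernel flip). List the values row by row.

-21 -34
16 -6
-18 -24
-17 -8

Output[0,0]: The receptive field on the input at this output position is [2 7 10 / 3 4 13]. Elementwise product with the kernel and sum: 2·1 + 7·-2 + 10·-1 + 3·-1 + 4·1.
Output[0,1]: The receptive field on the input at this output position is [10 15 5 / 13 4 12]. Elementwise product with the kernel and sum: 10·1 + 15·-2 + 5·-1 + 13·-1 + 4·1.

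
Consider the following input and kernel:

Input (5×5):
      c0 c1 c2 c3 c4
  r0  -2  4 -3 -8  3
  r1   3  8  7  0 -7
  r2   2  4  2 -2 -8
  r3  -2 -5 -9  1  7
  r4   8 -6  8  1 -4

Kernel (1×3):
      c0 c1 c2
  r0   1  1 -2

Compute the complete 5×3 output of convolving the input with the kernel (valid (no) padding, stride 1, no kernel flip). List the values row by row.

Output[0,0]: The receptive field on the input at this output position is [-2 4 -3]. Elementwise product with the kernel and sum: -2·1 + 4·1 + -3·-2.
Output[0,1]: The receptive field on the input at this output position is [4 -3 -8]. Elementwise product with the kernel and sum: 4·1 + -3·1 + -8·-2.

8 17 -17
-3 15 21
2 10 16
11 -16 -22
-14 0 17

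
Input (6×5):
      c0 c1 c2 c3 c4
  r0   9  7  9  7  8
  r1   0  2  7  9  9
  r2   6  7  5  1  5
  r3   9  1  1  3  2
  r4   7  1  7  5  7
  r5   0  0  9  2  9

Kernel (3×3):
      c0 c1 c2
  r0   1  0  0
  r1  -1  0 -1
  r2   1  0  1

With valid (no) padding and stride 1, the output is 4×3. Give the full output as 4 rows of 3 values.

Output[0,0]: The receptive field on the input at this output position is [9 7 9 / 0 2 7 / 6 7 5]. Elementwise product with the kernel and sum: 9·1 + 0·-1 + 7·-1 + 6·1 + 5·1.
Output[0,1]: The receptive field on the input at this output position is [7 9 7 / 2 7 9 / 7 5 1]. Elementwise product with the kernel and sum: 7·1 + 2·-1 + 9·-1 + 7·1 + 1·1.

13 4 3
-1 -2 0
10 9 16
4 -3 5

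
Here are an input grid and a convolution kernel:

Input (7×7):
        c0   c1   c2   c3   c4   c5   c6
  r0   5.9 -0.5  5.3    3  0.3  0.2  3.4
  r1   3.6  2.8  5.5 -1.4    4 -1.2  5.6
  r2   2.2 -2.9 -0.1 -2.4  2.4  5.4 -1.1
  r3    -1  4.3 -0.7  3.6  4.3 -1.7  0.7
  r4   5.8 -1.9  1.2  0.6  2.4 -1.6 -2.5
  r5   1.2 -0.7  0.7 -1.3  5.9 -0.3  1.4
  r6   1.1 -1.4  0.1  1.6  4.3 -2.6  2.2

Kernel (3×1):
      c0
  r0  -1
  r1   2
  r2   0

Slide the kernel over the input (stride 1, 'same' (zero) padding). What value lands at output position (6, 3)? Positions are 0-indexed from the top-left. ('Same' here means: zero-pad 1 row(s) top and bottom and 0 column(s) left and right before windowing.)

4.5

The receptive field on the zero-padded input at this output position is [-1.3 / 1.6 / 0]. Elementwise product with the kernel and sum: -1.3·-1 + 1.6·2.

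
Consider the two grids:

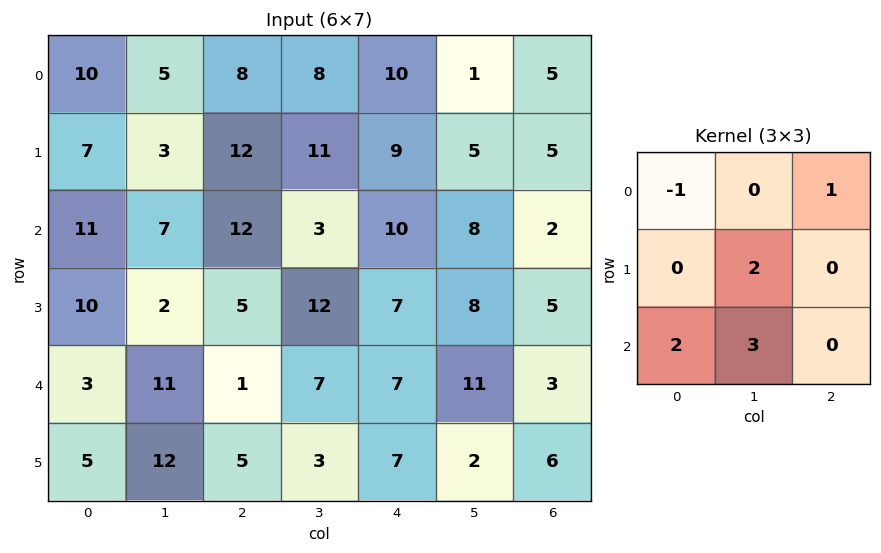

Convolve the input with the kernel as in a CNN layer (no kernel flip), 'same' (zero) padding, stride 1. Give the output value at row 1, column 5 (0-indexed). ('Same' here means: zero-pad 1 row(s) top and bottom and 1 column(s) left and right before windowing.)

49

The receptive field on the zero-padded input at this output position is [10 1 5 / 9 5 5 / 10 8 2]. Elementwise product with the kernel and sum: 10·-1 + 5·1 + 5·2 + 10·2 + 8·3.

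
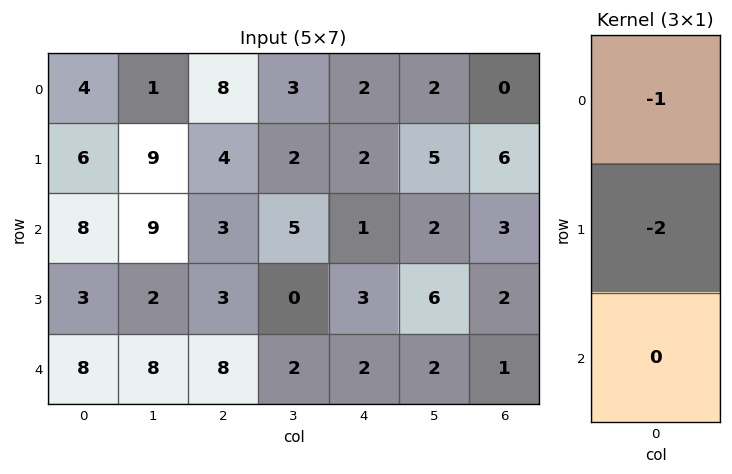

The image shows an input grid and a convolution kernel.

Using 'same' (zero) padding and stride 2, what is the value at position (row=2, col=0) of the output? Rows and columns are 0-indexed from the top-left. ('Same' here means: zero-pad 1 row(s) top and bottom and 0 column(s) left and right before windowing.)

-19

The receptive field on the zero-padded input at this output position is [3 / 8 / 0]. Elementwise product with the kernel and sum: 3·-1 + 8·-2.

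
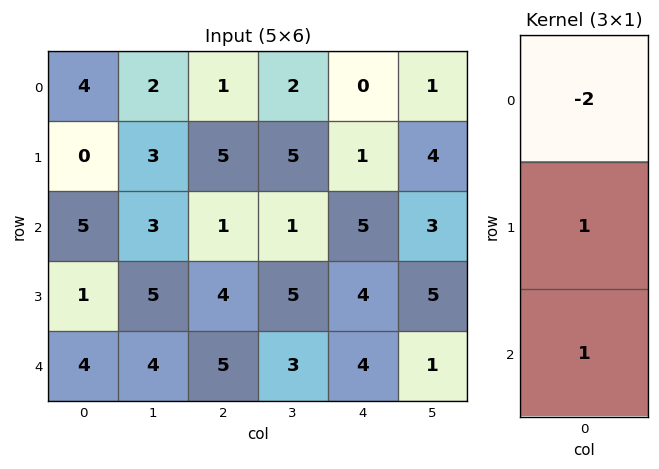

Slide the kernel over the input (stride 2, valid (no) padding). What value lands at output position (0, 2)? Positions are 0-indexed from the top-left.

6

The receptive field on the input at this output position is [0 / 1 / 5]. Elementwise product with the kernel and sum: 0·-2 + 1·1 + 5·1.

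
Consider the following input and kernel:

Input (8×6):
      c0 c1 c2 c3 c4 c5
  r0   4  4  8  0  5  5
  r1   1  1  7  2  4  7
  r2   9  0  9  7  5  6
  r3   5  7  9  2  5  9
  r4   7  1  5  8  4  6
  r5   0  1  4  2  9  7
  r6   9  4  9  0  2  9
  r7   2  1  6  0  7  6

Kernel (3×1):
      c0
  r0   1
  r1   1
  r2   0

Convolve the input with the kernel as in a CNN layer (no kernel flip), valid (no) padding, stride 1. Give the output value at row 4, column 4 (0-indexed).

13

The receptive field on the input at this output position is [4 / 9 / 2]. Elementwise product with the kernel and sum: 4·1 + 9·1.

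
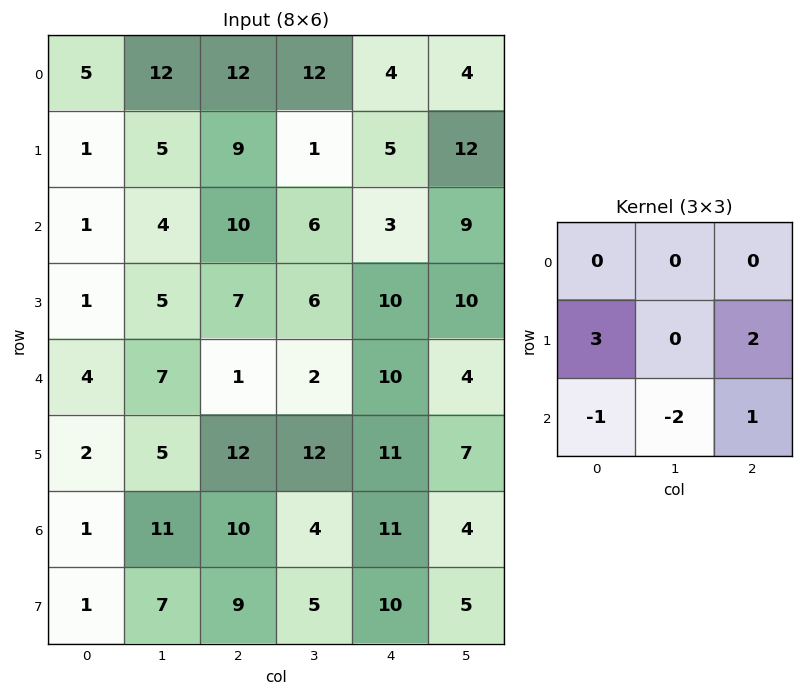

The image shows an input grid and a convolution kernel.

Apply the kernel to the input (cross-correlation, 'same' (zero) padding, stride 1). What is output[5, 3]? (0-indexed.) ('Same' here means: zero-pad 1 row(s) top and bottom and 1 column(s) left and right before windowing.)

51

The receptive field on the zero-padded input at this output position is [1 2 10 / 12 12 11 / 10 4 11]. Elementwise product with the kernel and sum: 12·3 + 11·2 + 10·-1 + 4·-2 + 11·1.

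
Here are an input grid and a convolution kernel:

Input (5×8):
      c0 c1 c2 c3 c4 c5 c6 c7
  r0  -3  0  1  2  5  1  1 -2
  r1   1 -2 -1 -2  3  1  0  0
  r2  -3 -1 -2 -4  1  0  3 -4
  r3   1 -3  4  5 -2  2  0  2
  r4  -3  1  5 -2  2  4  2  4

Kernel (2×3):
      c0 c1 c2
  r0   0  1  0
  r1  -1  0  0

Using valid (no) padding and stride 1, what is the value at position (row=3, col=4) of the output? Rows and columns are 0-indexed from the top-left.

0

The receptive field on the input at this output position is [-2 2 0 / 2 4 2]. Elementwise product with the kernel and sum: 2·1 + 2·-1.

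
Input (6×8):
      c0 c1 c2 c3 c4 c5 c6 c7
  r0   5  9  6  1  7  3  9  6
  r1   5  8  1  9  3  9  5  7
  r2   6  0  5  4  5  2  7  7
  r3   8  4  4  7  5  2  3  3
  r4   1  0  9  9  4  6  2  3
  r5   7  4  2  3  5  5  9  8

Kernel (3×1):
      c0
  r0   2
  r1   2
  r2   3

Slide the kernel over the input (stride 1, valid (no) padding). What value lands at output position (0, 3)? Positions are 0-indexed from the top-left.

The receptive field on the input at this output position is [1 / 9 / 4]. Elementwise product with the kernel and sum: 1·2 + 9·2 + 4·3.

32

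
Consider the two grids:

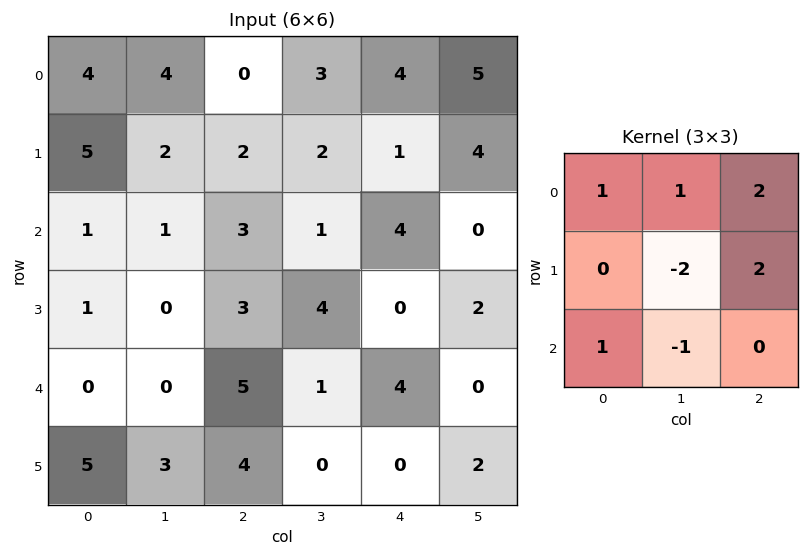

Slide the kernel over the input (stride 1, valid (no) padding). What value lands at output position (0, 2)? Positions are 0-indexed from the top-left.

11

The receptive field on the input at this output position is [0 3 4 / 2 2 1 / 3 1 4]. Elementwise product with the kernel and sum: 0·1 + 3·1 + 4·2 + 2·-2 + 1·2 + 3·1 + 1·-1.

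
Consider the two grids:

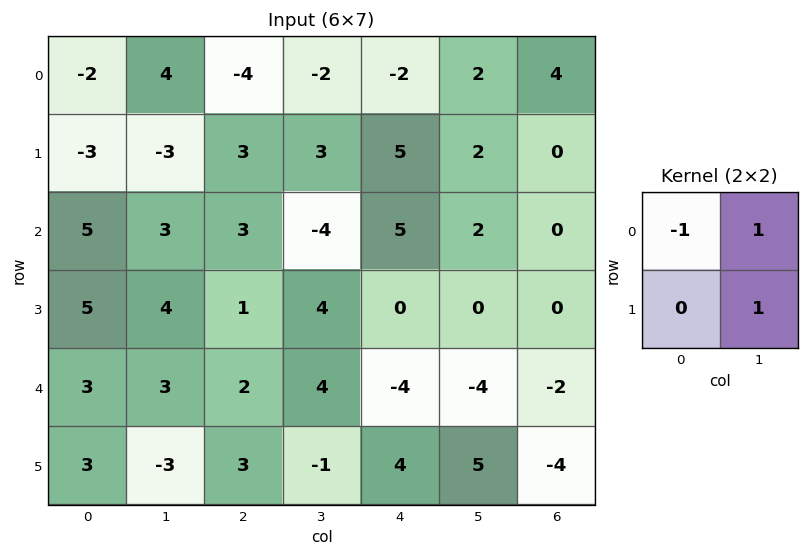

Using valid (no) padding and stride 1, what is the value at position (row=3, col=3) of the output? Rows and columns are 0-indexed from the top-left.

-8

The receptive field on the input at this output position is [4 0 / 4 -4]. Elementwise product with the kernel and sum: 4·-1 + 0·1 + -4·1.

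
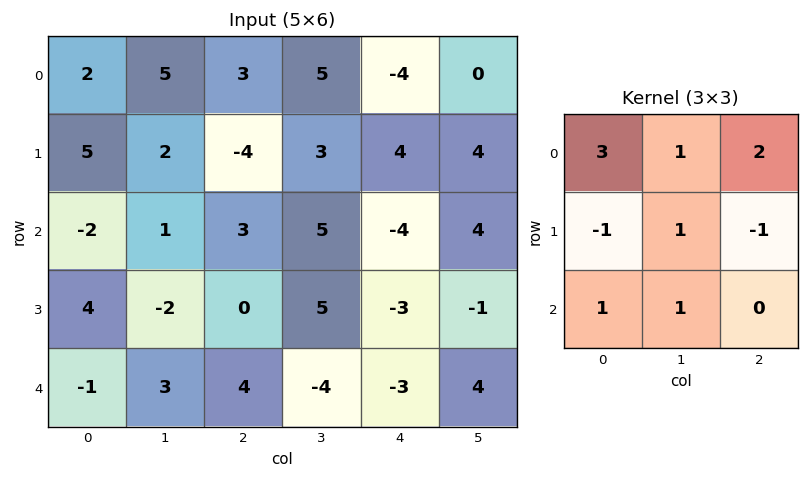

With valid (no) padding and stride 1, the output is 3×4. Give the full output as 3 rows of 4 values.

17 23 17 9
11 3 10 10
-3 20 14 5

Output[0,0]: The receptive field on the input at this output position is [2 5 3 / 5 2 -4 / -2 1 3]. Elementwise product with the kernel and sum: 2·3 + 5·1 + 3·2 + 5·-1 + 2·1 + -4·-1 + -2·1 + 1·1.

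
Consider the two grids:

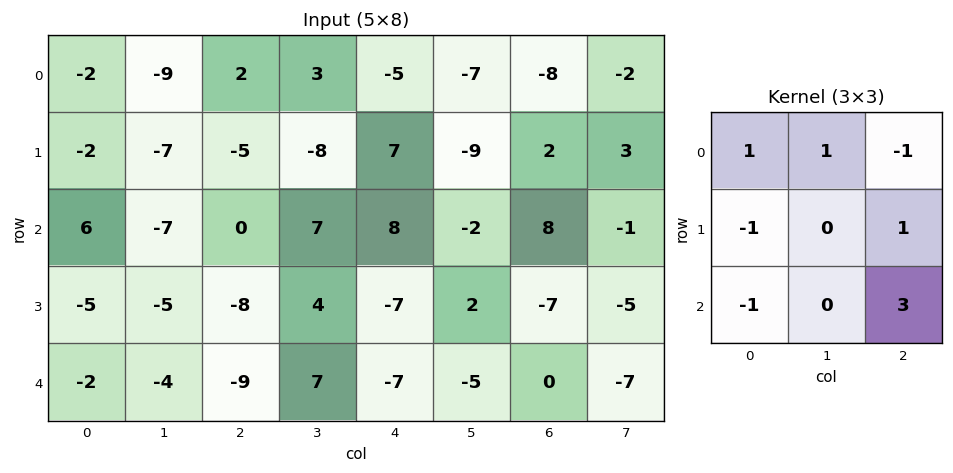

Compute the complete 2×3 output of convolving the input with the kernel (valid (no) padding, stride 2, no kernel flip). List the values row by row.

Output[0,0]: The receptive field on the input at this output position is [-2 -9 2 / -2 -7 -5 / 6 -7 0]. Elementwise product with the kernel and sum: -2·1 + -9·1 + 2·-1 + -2·-1 + -5·1 + 6·-1 + 0·3.
Output[0,1]: The receptive field on the input at this output position is [2 3 -5 / -5 -8 7 / 0 7 8]. Elementwise product with the kernel and sum: 2·1 + 3·1 + -5·-1 + -5·-1 + 7·1 + 0·-1 + 8·3.

-22 46 7
-29 -12 5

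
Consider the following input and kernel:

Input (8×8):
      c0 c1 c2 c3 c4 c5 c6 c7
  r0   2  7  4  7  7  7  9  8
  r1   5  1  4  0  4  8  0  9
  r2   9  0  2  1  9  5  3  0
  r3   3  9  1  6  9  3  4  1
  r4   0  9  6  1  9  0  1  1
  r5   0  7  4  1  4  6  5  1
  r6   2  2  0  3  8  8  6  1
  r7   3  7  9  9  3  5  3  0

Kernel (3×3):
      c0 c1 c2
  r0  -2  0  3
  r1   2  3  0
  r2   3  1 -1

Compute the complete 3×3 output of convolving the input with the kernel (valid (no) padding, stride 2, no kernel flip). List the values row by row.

46 19 74
24 53 44
47 21 37

Output[0,0]: The receptive field on the input at this output position is [2 7 4 / 5 1 4 / 9 0 2]. Elementwise product with the kernel and sum: 2·-2 + 4·3 + 5·2 + 1·3 + 9·3 + 0·1 + 2·-1.
Output[0,1]: The receptive field on the input at this output position is [4 7 7 / 4 0 4 / 2 1 9]. Elementwise product with the kernel and sum: 4·-2 + 7·3 + 4·2 + 0·3 + 2·3 + 1·1 + 9·-1.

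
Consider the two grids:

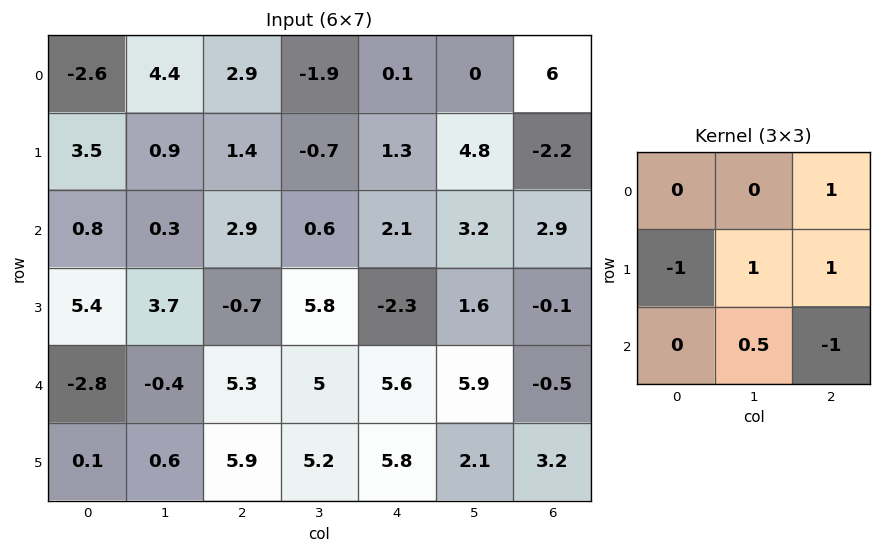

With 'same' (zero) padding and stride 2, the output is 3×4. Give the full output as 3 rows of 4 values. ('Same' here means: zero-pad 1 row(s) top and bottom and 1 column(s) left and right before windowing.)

Output[0,0]: The receptive field on the zero-padded input at this output position is [0 0 0 / 0 -2.6 4.4 / 0 3.5 0.9]. Elementwise product with the kernel and sum: 0·1 + 0·-1 + -2.6·1 + 4.4·1 + 3.5·0.5 + 0.9·-1.
Output[0,1]: The receptive field on the zero-padded input at this output position is [0 0 0 / 4.4 2.9 -1.9 / 0.9 1.4 -0.7]. Elementwise product with the kernel and sum: 0·1 + 4.4·-1 + 2.9·1 + -1.9·1 + 1.4·0.5 + -0.7·-1.

2.65 -2 -2.15 4.9
1 -3.65 6.75 -0.35
-0.05 14.25 8.9 -4.8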